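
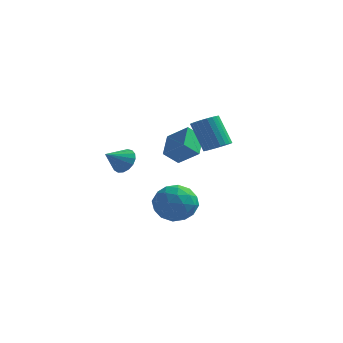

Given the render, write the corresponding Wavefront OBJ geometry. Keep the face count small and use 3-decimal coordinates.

v 0.624 0.893 0.817
v 0.343 2.191 1.557
v 1.231 1.431 0.103
v 0.95 2.729 0.843
v 1.81 0.671 1.657
v 1.529 1.969 2.397
v 2.417 1.209 0.943
v 2.136 2.507 1.683
v -1.24 0.375 0.274
v -0.919 0.663 0.947
v -1.84 -0.575 0.966
v -1.251 0.851 0.916
v -1.581 0.93 0.738
v -1.832 0.881 0.454
v -1.948 0.717 0.128
v -1.902 0.474 -0.165
v -1.704 0.208 -0.357
v -1.399 -0.019 -0.404
v -1.058 -0.156 -0.297
v -0.759 -0.172 -0.058
v -0.57 -0.062 0.256
v -0.534 0.148 0.574
v -0.66 0.409 0.824
v 4.187 -1.06 2.343
v 4.524 -1.64 2.654
v 3.711 -1.28 4.208
v 3.373 -0.7 3.897
v 4.715 -1.43 2.706
v 3.902 -1.07 4.259
v 4.826 -1.163 2.702
v 4.012 -0.803 4.255
v 4.839 -0.881 2.643
v 4.026 -0.521 4.197
v 4.753 -0.626 2.539
v 3.94 -0.266 4.093
v 4.581 -0.437 2.405
v 3.767 -0.077 3.959
v 4.348 -0.342 2.262
v 3.535 0.017 3.815
v 4.091 -0.358 2.131
v 3.278 0.002 3.684
v 3.849 -0.48 2.032
v 3.036 -0.12 3.586
v 3.658 -0.69 1.981
v 2.845 -0.33 3.534
v 3.548 -0.957 1.985
v 2.734 -0.597 3.538
v 3.534 -1.239 2.043
v 2.721 -0.879 3.597
v 3.62 -1.494 2.147
v 2.807 -1.134 3.701
v 3.793 -1.683 2.281
v 2.979 -1.323 3.835
v 4.025 -1.777 2.425
v 3.212 -1.418 3.978
v 4.282 -1.762 2.556
v 3.469 -1.402 4.109
v 0.574 2.458 -3.658
v 1.213 2.886 -2.671
v 0.707 0.574 -2.929
v 1.346 1.002 -1.942
v 0.134 1.281 -2.071
v 0.051 2.446 -2.521
v 1.869 1.014 -3.079
v 1.786 2.179 -3.529
v 2.013 1.993 -2.313
v 0.941 2.158 -1.69
v 0.979 1.302 -3.91
v -0.093 1.467 -3.287
v 0.882 2.837 -3.228
v 1.038 0.623 -2.372
v 0.326 0.787 -2.447
v 0.701 1.038 -1.867
v 0.199 2.579 -3.14
v 0.575 2.83 -2.56
v -0.06 1.887 -2.207
v 1.345 0.63 -3.04
v 1.721 0.881 -2.46
v 1.219 2.422 -3.733
v 1.594 2.673 -3.153
v 1.98 1.573 -3.393
v 1.728 2.564 -2.438
v 1.806 1.456 -2.009
v 2.113 1.464 -2.678
v 2.065 2.148 -2.942
v 1.098 2.661 -2.072
v 1.176 1.554 -1.643
v 0.463 1.718 -1.719
v 0.415 2.402 -1.984
v 1.568 2.136 -1.861
v 0.744 1.906 -3.957
v 0.822 0.799 -3.528
v 1.505 1.058 -3.616
v 1.457 1.742 -3.881
v 0.114 2.004 -3.591
v 0.192 0.896 -3.162
v -0.145 1.312 -2.658
v -0.193 1.996 -2.922
v 0.352 1.324 -3.739
f 2 4 1
f 5 2 1
f 1 4 3
f 3 5 1
f 2 8 4
f 6 2 5
f 6 8 2
f 4 8 3
f 7 5 3
f 3 8 7
f 7 6 5
f 8 6 7
f 10 9 12
f 10 12 11
f 12 9 13
f 12 13 11
f 13 9 14
f 13 14 11
f 14 9 15
f 14 15 11
f 15 9 16
f 15 16 11
f 16 9 17
f 16 17 11
f 17 9 18
f 17 18 11
f 18 9 19
f 18 19 11
f 19 9 20
f 19 20 11
f 20 9 21
f 20 21 11
f 21 9 22
f 21 22 11
f 22 9 23
f 22 23 11
f 23 9 10
f 23 10 11
f 25 24 28
f 25 28 26
f 26 28 29
f 26 29 27
f 28 24 30
f 28 30 29
f 29 30 31
f 29 31 27
f 30 24 32
f 30 32 31
f 31 32 33
f 31 33 27
f 32 24 34
f 32 34 33
f 33 34 35
f 33 35 27
f 34 24 36
f 34 36 35
f 35 36 37
f 35 37 27
f 36 24 38
f 36 38 37
f 37 38 39
f 37 39 27
f 38 24 40
f 38 40 39
f 39 40 41
f 39 41 27
f 40 24 42
f 40 42 41
f 41 42 43
f 41 43 27
f 42 24 44
f 42 44 43
f 43 44 45
f 43 45 27
f 44 24 46
f 44 46 45
f 45 46 47
f 45 47 27
f 46 24 48
f 46 48 47
f 47 48 49
f 47 49 27
f 48 24 50
f 48 50 49
f 49 50 51
f 49 51 27
f 50 24 52
f 50 52 51
f 51 52 53
f 51 53 27
f 52 24 54
f 52 54 53
f 53 54 55
f 53 55 27
f 54 24 56
f 54 56 55
f 55 56 57
f 55 57 27
f 56 24 25
f 56 25 57
f 57 25 26
f 57 26 27
f 58 95 74
f 95 69 98
f 74 98 63
f 95 98 74
f 58 74 70
f 74 63 75
f 70 75 59
f 74 75 70
f 58 70 79
f 70 59 80
f 79 80 65
f 70 80 79
f 58 79 91
f 79 65 94
f 91 94 68
f 79 94 91
f 58 91 95
f 91 68 99
f 95 99 69
f 91 99 95
f 59 75 86
f 75 63 89
f 86 89 67
f 75 89 86
f 63 98 76
f 98 69 97
f 76 97 62
f 98 97 76
f 69 99 96
f 99 68 92
f 96 92 60
f 99 92 96
f 68 94 93
f 94 65 81
f 93 81 64
f 94 81 93
f 65 80 85
f 80 59 82
f 85 82 66
f 80 82 85
f 61 87 73
f 87 67 88
f 73 88 62
f 87 88 73
f 61 73 71
f 73 62 72
f 71 72 60
f 73 72 71
f 61 71 78
f 71 60 77
f 78 77 64
f 71 77 78
f 61 78 83
f 78 64 84
f 83 84 66
f 78 84 83
f 61 83 87
f 83 66 90
f 87 90 67
f 83 90 87
f 62 88 76
f 88 67 89
f 76 89 63
f 88 89 76
f 60 72 96
f 72 62 97
f 96 97 69
f 72 97 96
f 64 77 93
f 77 60 92
f 93 92 68
f 77 92 93
f 66 84 85
f 84 64 81
f 85 81 65
f 84 81 85
f 67 90 86
f 90 66 82
f 86 82 59
f 90 82 86



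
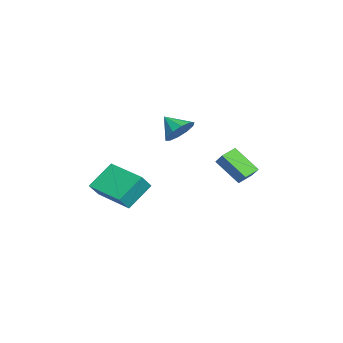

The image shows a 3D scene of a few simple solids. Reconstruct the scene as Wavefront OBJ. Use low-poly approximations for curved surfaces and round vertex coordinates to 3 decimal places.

v -2.827 0.876 2.2
v -2.188 0.22 2.036
v -3.453 0.064 3
v -2.013 0.53 2.487
v -2.148 0.972 2.829
v -2.543 1.377 2.931
v -3.047 1.59 2.754
v -3.466 1.531 2.365
v -3.641 1.222 1.913
v -3.505 0.78 1.571
v -3.11 0.375 1.47
v -2.607 0.161 1.647
v -2.368 4.463 -0.641
v -3.053 3.306 0.556
v -1.738 4.789 0.036
v -2.424 3.633 1.232
v -1.736 3.807 -0.912
v -2.422 2.651 0.284
v -1.107 4.134 -0.236
v -1.792 2.977 0.961
v 2.912 -3.32 0.809
v 2.085 -2.304 1.94
v 2.339 -2.906 0.019
v 1.513 -1.89 1.149
v 4.387 -1.81 0.531
v 3.561 -0.794 1.661
v 3.815 -1.396 -0.26
v 2.988 -0.38 0.871
f 2 1 4
f 2 4 3
f 4 1 5
f 4 5 3
f 5 1 6
f 5 6 3
f 6 1 7
f 6 7 3
f 7 1 8
f 7 8 3
f 8 1 9
f 8 9 3
f 9 1 10
f 9 10 3
f 10 1 11
f 10 11 3
f 11 1 12
f 11 12 3
f 12 1 2
f 12 2 3
f 14 16 13
f 17 14 13
f 13 16 15
f 15 17 13
f 14 20 16
f 18 14 17
f 18 20 14
f 16 20 15
f 19 17 15
f 15 20 19
f 19 18 17
f 20 18 19
f 22 24 21
f 25 22 21
f 21 24 23
f 23 25 21
f 22 28 24
f 26 22 25
f 26 28 22
f 24 28 23
f 27 25 23
f 23 28 27
f 27 26 25
f 28 26 27



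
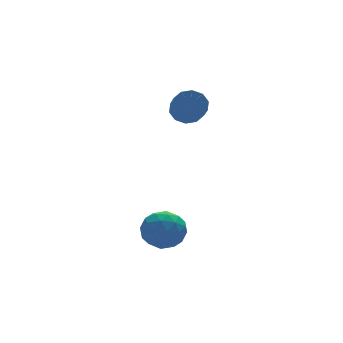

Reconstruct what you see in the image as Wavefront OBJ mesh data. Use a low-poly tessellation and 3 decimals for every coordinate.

v 1.821 1.911 2.58
v 2.609 2.072 3.105
v 2.227 0.95 4.024
v 1.439 0.789 3.5
v 2.17 2.404 3.327
v 1.787 1.282 4.246
v 1.597 2.547 3.264
v 1.215 1.425 4.183
v 1.111 2.447 2.94
v 0.728 1.325 3.859
v 0.895 2.143 2.478
v 0.513 1.021 3.397
v 1.033 1.75 2.056
v 0.651 0.628 2.975
v 1.473 1.418 1.834
v 1.09 0.296 2.753
v 2.045 1.275 1.897
v 1.663 0.153 2.816
v 2.532 1.375 2.221
v 2.149 0.253 3.14
v 2.747 1.679 2.683
v 2.365 0.557 3.602
v -2.266 -1.777 -3.426
v -1.477 -1.988 -2.478
v -2.443 -3.772 -3.722
v -1.654 -3.983 -2.774
v -2.796 -3.523 -2.548
v -2.686 -2.29 -2.365
v -1.234 -3.47 -3.835
v -1.124 -2.237 -3.652
v -0.839 -3.034 -2.731
v -1.805 -3.067 -1.935
v -2.115 -2.693 -4.265
v -3.081 -2.726 -3.469
v -1.856 -1.707 -2.926
v -2.064 -4.053 -3.274
v -2.735 -3.782 -3.141
v -2.271 -3.906 -2.584
v -2.567 -1.885 -2.86
v -2.103 -2.009 -2.302
v -2.878 -2.911 -2.343
v -1.817 -3.751 -3.898
v -1.353 -3.875 -3.34
v -1.649 -1.854 -3.616
v -1.185 -1.978 -3.059
v -1.042 -2.849 -3.857
v -1.017 -2.446 -2.517
v -1.122 -3.619 -2.691
v -0.874 -3.318 -3.315
v -0.81 -2.593 -3.207
v -1.585 -2.465 -2.05
v -1.689 -3.638 -2.224
v -2.36 -3.367 -2.091
v -2.295 -2.643 -1.983
v -1.21 -3.08 -2.198
v -2.231 -2.122 -3.976
v -2.335 -3.295 -4.15
v -1.625 -3.117 -4.217
v -1.56 -2.393 -4.109
v -2.798 -2.141 -3.509
v -2.903 -3.314 -3.683
v -3.11 -3.167 -2.993
v -3.046 -2.442 -2.885
v -2.71 -2.68 -4.002
f 2 1 5
f 2 5 3
f 3 5 6
f 3 6 4
f 5 1 7
f 5 7 6
f 6 7 8
f 6 8 4
f 7 1 9
f 7 9 8
f 8 9 10
f 8 10 4
f 9 1 11
f 9 11 10
f 10 11 12
f 10 12 4
f 11 1 13
f 11 13 12
f 12 13 14
f 12 14 4
f 13 1 15
f 13 15 14
f 14 15 16
f 14 16 4
f 15 1 17
f 15 17 16
f 16 17 18
f 16 18 4
f 17 1 19
f 17 19 18
f 18 19 20
f 18 20 4
f 19 1 21
f 19 21 20
f 20 21 22
f 20 22 4
f 21 1 2
f 21 2 22
f 22 2 3
f 22 3 4
f 23 60 39
f 60 34 63
f 39 63 28
f 60 63 39
f 23 39 35
f 39 28 40
f 35 40 24
f 39 40 35
f 23 35 44
f 35 24 45
f 44 45 30
f 35 45 44
f 23 44 56
f 44 30 59
f 56 59 33
f 44 59 56
f 23 56 60
f 56 33 64
f 60 64 34
f 56 64 60
f 24 40 51
f 40 28 54
f 51 54 32
f 40 54 51
f 28 63 41
f 63 34 62
f 41 62 27
f 63 62 41
f 34 64 61
f 64 33 57
f 61 57 25
f 64 57 61
f 33 59 58
f 59 30 46
f 58 46 29
f 59 46 58
f 30 45 50
f 45 24 47
f 50 47 31
f 45 47 50
f 26 52 38
f 52 32 53
f 38 53 27
f 52 53 38
f 26 38 36
f 38 27 37
f 36 37 25
f 38 37 36
f 26 36 43
f 36 25 42
f 43 42 29
f 36 42 43
f 26 43 48
f 43 29 49
f 48 49 31
f 43 49 48
f 26 48 52
f 48 31 55
f 52 55 32
f 48 55 52
f 27 53 41
f 53 32 54
f 41 54 28
f 53 54 41
f 25 37 61
f 37 27 62
f 61 62 34
f 37 62 61
f 29 42 58
f 42 25 57
f 58 57 33
f 42 57 58
f 31 49 50
f 49 29 46
f 50 46 30
f 49 46 50
f 32 55 51
f 55 31 47
f 51 47 24
f 55 47 51



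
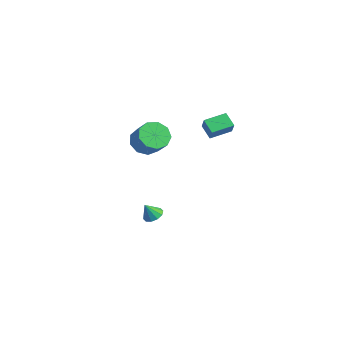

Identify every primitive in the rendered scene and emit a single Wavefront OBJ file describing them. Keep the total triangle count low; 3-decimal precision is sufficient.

v 2.61 -2.865 2.921
v 3.228 -3.193 2.308
v 4.188 -3.322 3.347
v 3.57 -2.995 3.959
v 3.274 -2.559 2.346
v 4.234 -2.689 3.384
v 3.008 -2.069 2.652
v 3.968 -2.198 3.69
v 2.557 -1.951 3.084
v 3.516 -2.081 4.123
v 2.13 -2.261 3.44
v 3.09 -2.391 4.478
v 1.928 -2.854 3.553
v 2.888 -2.983 4.591
v 2.045 -3.452 3.37
v 3.005 -3.581 4.408
v 2.427 -3.775 2.977
v 3.386 -3.905 4.015
v 2.894 -3.673 2.558
v 3.854 -3.802 3.596
v 3.647 0.731 2.154
v 2.814 0.858 2.654
v 3.961 2.03 2.349
v 3.128 2.156 2.85
v 4.092 0.504 2.95
v 3.259 0.63 3.451
v 4.406 1.802 3.146
v 3.573 1.929 3.646
v 1.644 -1.63 -4.251
v 2.247 -1.797 -4.175
v 1.416 -2.05 -3.349
v 2.201 -1.442 -4.022
v 1.941 -1.159 -3.956
v 1.569 -1.056 -4.002
v 1.225 -1.172 -4.144
v 1.042 -1.463 -4.326
v 1.088 -1.818 -4.479
v 1.348 -2.101 -4.545
v 1.72 -2.204 -4.499
v 2.064 -2.088 -4.357
f 2 1 5
f 2 5 3
f 3 5 6
f 3 6 4
f 5 1 7
f 5 7 6
f 6 7 8
f 6 8 4
f 7 1 9
f 7 9 8
f 8 9 10
f 8 10 4
f 9 1 11
f 9 11 10
f 10 11 12
f 10 12 4
f 11 1 13
f 11 13 12
f 12 13 14
f 12 14 4
f 13 1 15
f 13 15 14
f 14 15 16
f 14 16 4
f 15 1 17
f 15 17 16
f 16 17 18
f 16 18 4
f 17 1 19
f 17 19 18
f 18 19 20
f 18 20 4
f 19 1 2
f 19 2 20
f 20 2 3
f 20 3 4
f 22 24 21
f 25 22 21
f 21 24 23
f 23 25 21
f 22 28 24
f 26 22 25
f 26 28 22
f 24 28 23
f 27 25 23
f 23 28 27
f 27 26 25
f 28 26 27
f 30 29 32
f 30 32 31
f 32 29 33
f 32 33 31
f 33 29 34
f 33 34 31
f 34 29 35
f 34 35 31
f 35 29 36
f 35 36 31
f 36 29 37
f 36 37 31
f 37 29 38
f 37 38 31
f 38 29 39
f 38 39 31
f 39 29 40
f 39 40 31
f 40 29 30
f 40 30 31



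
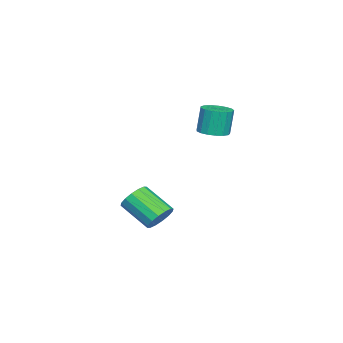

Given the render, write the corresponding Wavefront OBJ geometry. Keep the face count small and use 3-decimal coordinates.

v 2.548 -3.052 -1.493
v 2.92 -3.461 -1.906
v 2.523 -4.697 -1.04
v 2.152 -4.288 -0.627
v 3.147 -3.356 -1.652
v 2.751 -4.591 -0.786
v 3.214 -3.169 -1.355
v 2.818 -4.404 -0.489
v 3.102 -2.951 -1.095
v 2.706 -4.186 -0.229
v 2.842 -2.76 -0.941
v 2.446 -3.996 -0.075
v 2.503 -2.647 -0.936
v 2.107 -3.883 -0.07
v 2.177 -2.643 -1.08
v 1.78 -3.879 -0.214
v 1.949 -2.749 -1.334
v 1.553 -3.984 -0.468
v 1.882 -2.936 -1.631
v 1.486 -4.171 -0.765
v 1.994 -3.154 -1.891
v 1.598 -4.389 -1.025
v 2.254 -3.344 -2.045
v 1.858 -4.58 -1.179
v 2.593 -3.457 -2.05
v 2.197 -4.693 -1.184
v 1.826 -1.161 3.13
v 2.219 -0.644 3.149
v 2.027 -0.542 4.33
v 1.634 -1.059 4.31
v 1.939 -0.522 3.093
v 1.746 -0.42 4.273
v 1.632 -0.546 3.045
v 1.44 -0.445 4.225
v 1.37 -0.712 3.017
v 1.178 -0.61 4.197
v 1.213 -0.98 3.014
v 1.02 -0.878 4.194
v 1.196 -1.29 3.038
v 1.003 -1.188 4.218
v 1.323 -1.57 3.083
v 1.131 -1.468 4.263
v 1.566 -1.756 3.139
v 1.373 -1.655 4.319
v 1.868 -1.807 3.192
v 1.676 -1.705 4.373
v 2.161 -1.709 3.232
v 1.968 -1.607 4.412
v 2.377 -1.485 3.248
v 2.185 -1.384 4.428
v 2.467 -1.188 3.237
v 2.274 -1.086 4.417
v 2.41 -0.884 3.201
v 2.217 -0.782 4.381
f 2 1 5
f 2 5 3
f 3 5 6
f 3 6 4
f 5 1 7
f 5 7 6
f 6 7 8
f 6 8 4
f 7 1 9
f 7 9 8
f 8 9 10
f 8 10 4
f 9 1 11
f 9 11 10
f 10 11 12
f 10 12 4
f 11 1 13
f 11 13 12
f 12 13 14
f 12 14 4
f 13 1 15
f 13 15 14
f 14 15 16
f 14 16 4
f 15 1 17
f 15 17 16
f 16 17 18
f 16 18 4
f 17 1 19
f 17 19 18
f 18 19 20
f 18 20 4
f 19 1 21
f 19 21 20
f 20 21 22
f 20 22 4
f 21 1 23
f 21 23 22
f 22 23 24
f 22 24 4
f 23 1 25
f 23 25 24
f 24 25 26
f 24 26 4
f 25 1 2
f 25 2 26
f 26 2 3
f 26 3 4
f 28 27 31
f 28 31 29
f 29 31 32
f 29 32 30
f 31 27 33
f 31 33 32
f 32 33 34
f 32 34 30
f 33 27 35
f 33 35 34
f 34 35 36
f 34 36 30
f 35 27 37
f 35 37 36
f 36 37 38
f 36 38 30
f 37 27 39
f 37 39 38
f 38 39 40
f 38 40 30
f 39 27 41
f 39 41 40
f 40 41 42
f 40 42 30
f 41 27 43
f 41 43 42
f 42 43 44
f 42 44 30
f 43 27 45
f 43 45 44
f 44 45 46
f 44 46 30
f 45 27 47
f 45 47 46
f 46 47 48
f 46 48 30
f 47 27 49
f 47 49 48
f 48 49 50
f 48 50 30
f 49 27 51
f 49 51 50
f 50 51 52
f 50 52 30
f 51 27 53
f 51 53 52
f 52 53 54
f 52 54 30
f 53 27 28
f 53 28 54
f 54 28 29
f 54 29 30



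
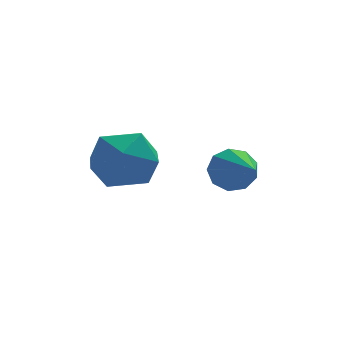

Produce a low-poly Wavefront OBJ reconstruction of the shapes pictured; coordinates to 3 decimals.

v -2.065 1.239 2.331
v -1.37 0.875 2.931
v -3.11 0.165 2.889
v -2.415 -0.199 3.489
v -2.786 0.702 3.653
v -2.14 1.366 3.308
v -2.34 -0.326 2.512
v -1.694 0.338 2.167
v -1.54 -0.093 3.043
v -1.816 0.543 3.748
v -2.664 0.497 2.072
v -2.94 1.133 2.777
v 0.179 -0.347 2.724
v 0.559 -0.102 3.177
v 0.321 -1.813 3.396
v 0.14 -0.083 3.306
v -0.26 -0.188 3.162
v -0.454 -0.367 2.813
v -0.352 -0.536 2.422
v -0.002 -0.617 2.172
v 0.433 -0.571 2.181
v 0.75 -0.42 2.443
v 0.799 -0.235 2.837
f 1 12 6
f 1 6 2
f 1 2 8
f 1 8 11
f 1 11 12
f 2 6 10
f 6 12 5
f 12 11 3
f 11 8 7
f 8 2 9
f 4 10 5
f 4 5 3
f 4 3 7
f 4 7 9
f 4 9 10
f 5 10 6
f 3 5 12
f 7 3 11
f 9 7 8
f 10 9 2
f 14 13 16
f 14 16 15
f 16 13 17
f 16 17 15
f 17 13 18
f 17 18 15
f 18 13 19
f 18 19 15
f 19 13 20
f 19 20 15
f 20 13 21
f 20 21 15
f 21 13 22
f 21 22 15
f 22 13 23
f 22 23 15
f 23 13 14
f 23 14 15



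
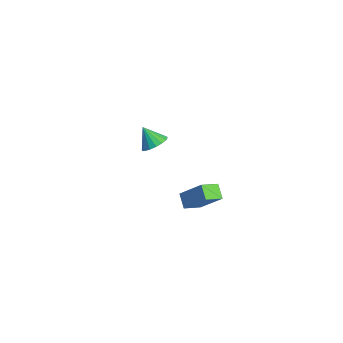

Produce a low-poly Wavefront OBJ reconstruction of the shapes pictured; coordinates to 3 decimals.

v 2.477 -2.834 2.921
v 3.294 -2.118 4.069
v 2.344 -1.901 2.435
v 3.16 -1.186 3.583
v 3.18 -2.954 2.497
v 3.996 -2.239 3.645
v 3.046 -2.022 2.011
v 3.863 -1.306 3.159
v -3.336 -1.36 0.855
v -2.778 -1.22 1.336
v -4.024 -1.68 1.745
v -2.952 -0.908 1.314
v -3.215 -0.698 1.186
v -3.505 -0.641 0.983
v -3.756 -0.748 0.75
v -3.911 -0.995 0.541
v -3.934 -1.326 0.404
v -3.821 -1.665 0.37
v -3.596 -1.934 0.448
v -3.311 -2.071 0.618
v -3.032 -2.046 0.843
v -2.823 -1.863 1.07
v -2.731 -1.565 1.248
f 2 4 1
f 5 2 1
f 1 4 3
f 3 5 1
f 2 8 4
f 6 2 5
f 6 8 2
f 4 8 3
f 7 5 3
f 3 8 7
f 7 6 5
f 8 6 7
f 10 9 12
f 10 12 11
f 12 9 13
f 12 13 11
f 13 9 14
f 13 14 11
f 14 9 15
f 14 15 11
f 15 9 16
f 15 16 11
f 16 9 17
f 16 17 11
f 17 9 18
f 17 18 11
f 18 9 19
f 18 19 11
f 19 9 20
f 19 20 11
f 20 9 21
f 20 21 11
f 21 9 22
f 21 22 11
f 22 9 23
f 22 23 11
f 23 9 10
f 23 10 11



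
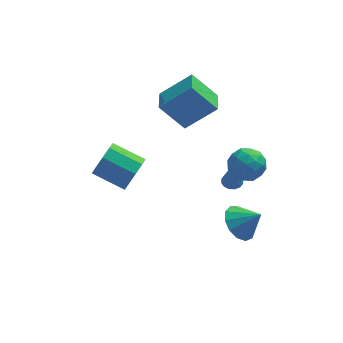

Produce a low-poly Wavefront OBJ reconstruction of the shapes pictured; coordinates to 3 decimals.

v 3.229 -2.264 -0.892
v 3.956 -1.708 -1.405
v 4.191 -2.616 0.092
v 3.701 -1.336 -1.022
v 3.296 -1.258 -0.598
v 2.87 -1.501 -0.267
v 2.557 -1.985 -0.134
v 2.458 -2.558 -0.242
v 2.603 -3.038 -0.556
v 2.947 -3.272 -0.976
v 3.381 -3.187 -1.37
v 3.766 -2.808 -1.612
v 3.98 -2.257 -1.625
v 3.608 2.569 -2.577
v 3.934 2.109 -2.66
v 3.552 2.211 -0.803
v 4.124 2.329 -2.609
v 4.175 2.613 -2.55
v 4.075 2.886 -2.498
v 3.85 3.074 -2.467
v 3.559 3.126 -2.465
v 3.282 3.03 -2.494
v 3.092 2.81 -2.544
v 3.04 2.525 -2.603
v 3.14 2.253 -2.655
v 3.366 2.065 -2.686
v 3.656 2.012 -2.688
v -1.536 0.554 0.762
v -0.969 1.014 1.46
v -2.477 1.846 2.136
v -3.044 1.386 1.438
v -1.008 1.405 0.892
v -2.516 2.237 1.568
v -1.294 1.398 0.263
v -2.802 2.23 0.939
v -1.693 0.996 -0.132
v -3.201 1.828 0.543
v -2.019 0.387 -0.109
v -3.527 1.219 0.567
v -2.118 -0.144 0.322
v -3.626 0.688 0.997
v -1.946 -0.348 0.959
v -3.454 0.484 1.634
v -1.581 -0.13 1.504
v -3.089 0.702 2.179
v -1.196 0.408 1.702
v -2.704 1.24 2.377
v 1.115 2.187 2.568
v -0.121 2.599 4.019
v 1.308 3.546 2.346
v 0.072 3.958 3.797
v 2.728 2.182 3.943
v 1.492 2.594 5.394
v 2.921 3.541 3.721
v 1.685 3.953 5.172
v 2.739 -1.148 3.135
v 3.283 -0.978 2.315
v 3.957 -2.002 3.765
v 4.501 -1.832 2.945
v 4.294 -1.082 3.571
v 3.541 -0.554 3.181
v 3.699 -2.426 2.899
v 2.946 -1.898 2.509
v 3.876 -1.768 2.168
v 4.244 -0.937 2.584
v 2.996 -2.043 3.496
v 3.364 -1.212 3.912
v 2.904 -0.988 2.67
v 4.336 -1.992 3.41
v 4.214 -1.551 3.778
v 4.534 -1.451 3.296
v 3.056 -0.739 3.179
v 3.375 -0.639 2.697
v 3.97 -0.7 3.435
v 3.865 -2.341 3.383
v 4.184 -2.241 2.901
v 2.706 -1.529 2.784
v 3.026 -1.429 2.302
v 3.27 -2.28 2.645
v 3.572 -1.352 2.101
v 4.288 -1.855 2.472
v 3.817 -2.203 2.444
v 3.374 -1.893 2.216
v 3.788 -0.864 2.346
v 4.504 -1.366 2.716
v 4.383 -0.925 3.084
v 3.94 -0.615 2.855
v 4.137 -1.328 2.26
v 2.736 -1.614 3.364
v 3.452 -2.116 3.734
v 3.3 -2.365 3.225
v 2.857 -2.055 2.996
v 2.952 -1.125 3.608
v 3.668 -1.628 3.979
v 3.866 -1.087 3.864
v 3.423 -0.777 3.636
v 3.103 -1.652 3.82
f 2 1 4
f 2 4 3
f 4 1 5
f 4 5 3
f 5 1 6
f 5 6 3
f 6 1 7
f 6 7 3
f 7 1 8
f 7 8 3
f 8 1 9
f 8 9 3
f 9 1 10
f 9 10 3
f 10 1 11
f 10 11 3
f 11 1 12
f 11 12 3
f 12 1 13
f 12 13 3
f 13 1 2
f 13 2 3
f 15 14 17
f 15 17 16
f 17 14 18
f 17 18 16
f 18 14 19
f 18 19 16
f 19 14 20
f 19 20 16
f 20 14 21
f 20 21 16
f 21 14 22
f 21 22 16
f 22 14 23
f 22 23 16
f 23 14 24
f 23 24 16
f 24 14 25
f 24 25 16
f 25 14 26
f 25 26 16
f 26 14 27
f 26 27 16
f 27 14 15
f 27 15 16
f 29 28 32
f 29 32 30
f 30 32 33
f 30 33 31
f 32 28 34
f 32 34 33
f 33 34 35
f 33 35 31
f 34 28 36
f 34 36 35
f 35 36 37
f 35 37 31
f 36 28 38
f 36 38 37
f 37 38 39
f 37 39 31
f 38 28 40
f 38 40 39
f 39 40 41
f 39 41 31
f 40 28 42
f 40 42 41
f 41 42 43
f 41 43 31
f 42 28 44
f 42 44 43
f 43 44 45
f 43 45 31
f 44 28 46
f 44 46 45
f 45 46 47
f 45 47 31
f 46 28 29
f 46 29 47
f 47 29 30
f 47 30 31
f 49 51 48
f 52 49 48
f 48 51 50
f 50 52 48
f 49 55 51
f 53 49 52
f 53 55 49
f 51 55 50
f 54 52 50
f 50 55 54
f 54 53 52
f 55 53 54
f 56 93 72
f 93 67 96
f 72 96 61
f 93 96 72
f 56 72 68
f 72 61 73
f 68 73 57
f 72 73 68
f 56 68 77
f 68 57 78
f 77 78 63
f 68 78 77
f 56 77 89
f 77 63 92
f 89 92 66
f 77 92 89
f 56 89 93
f 89 66 97
f 93 97 67
f 89 97 93
f 57 73 84
f 73 61 87
f 84 87 65
f 73 87 84
f 61 96 74
f 96 67 95
f 74 95 60
f 96 95 74
f 67 97 94
f 97 66 90
f 94 90 58
f 97 90 94
f 66 92 91
f 92 63 79
f 91 79 62
f 92 79 91
f 63 78 83
f 78 57 80
f 83 80 64
f 78 80 83
f 59 85 71
f 85 65 86
f 71 86 60
f 85 86 71
f 59 71 69
f 71 60 70
f 69 70 58
f 71 70 69
f 59 69 76
f 69 58 75
f 76 75 62
f 69 75 76
f 59 76 81
f 76 62 82
f 81 82 64
f 76 82 81
f 59 81 85
f 81 64 88
f 85 88 65
f 81 88 85
f 60 86 74
f 86 65 87
f 74 87 61
f 86 87 74
f 58 70 94
f 70 60 95
f 94 95 67
f 70 95 94
f 62 75 91
f 75 58 90
f 91 90 66
f 75 90 91
f 64 82 83
f 82 62 79
f 83 79 63
f 82 79 83
f 65 88 84
f 88 64 80
f 84 80 57
f 88 80 84



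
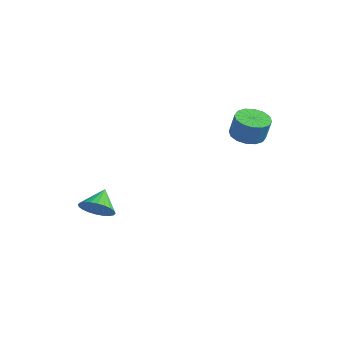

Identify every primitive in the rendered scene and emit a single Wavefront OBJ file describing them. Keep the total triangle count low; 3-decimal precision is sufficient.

v 0.668 2.852 -0.281
v 1.322 2.71 -0.486
v 1.626 2.725 0.477
v 0.972 2.868 0.681
v 1.3 3.071 -0.485
v 1.605 3.086 0.478
v 1.11 3.374 -0.43
v 1.415 3.39 0.533
v 0.801 3.538 -0.334
v 1.106 3.553 0.629
v 0.456 3.517 -0.225
v 0.761 3.532 0.738
v 0.168 3.319 -0.13
v 0.473 3.334 0.832
v 0.014 2.995 -0.077
v 0.318 3.01 0.886
v 0.035 2.634 -0.078
v 0.34 2.649 0.885
v 0.225 2.33 -0.133
v 0.53 2.346 0.83
v 0.534 2.167 -0.229
v 0.839 2.182 0.734
v 0.879 2.188 -0.338
v 1.184 2.203 0.625
v 1.167 2.386 -0.432
v 1.472 2.401 0.53
v -2.03 -2.095 -3.801
v -1.519 -1.605 -3.978
v -2.47 -1.405 -3.159
v -1.719 -1.55 -4.173
v -1.966 -1.579 -4.312
v -2.222 -1.686 -4.374
v -2.45 -1.855 -4.347
v -2.613 -2.061 -4.238
v -2.688 -2.272 -4.062
v -2.663 -2.456 -3.846
v -2.541 -2.586 -3.624
v -2.341 -2.64 -3.428
v -2.094 -2.612 -3.289
v -1.837 -2.505 -3.228
v -1.61 -2.335 -3.254
v -1.446 -2.129 -3.363
v -1.372 -1.918 -3.539
v -1.397 -1.734 -3.755
f 2 1 5
f 2 5 3
f 3 5 6
f 3 6 4
f 5 1 7
f 5 7 6
f 6 7 8
f 6 8 4
f 7 1 9
f 7 9 8
f 8 9 10
f 8 10 4
f 9 1 11
f 9 11 10
f 10 11 12
f 10 12 4
f 11 1 13
f 11 13 12
f 12 13 14
f 12 14 4
f 13 1 15
f 13 15 14
f 14 15 16
f 14 16 4
f 15 1 17
f 15 17 16
f 16 17 18
f 16 18 4
f 17 1 19
f 17 19 18
f 18 19 20
f 18 20 4
f 19 1 21
f 19 21 20
f 20 21 22
f 20 22 4
f 21 1 23
f 21 23 22
f 22 23 24
f 22 24 4
f 23 1 25
f 23 25 24
f 24 25 26
f 24 26 4
f 25 1 2
f 25 2 26
f 26 2 3
f 26 3 4
f 28 27 30
f 28 30 29
f 30 27 31
f 30 31 29
f 31 27 32
f 31 32 29
f 32 27 33
f 32 33 29
f 33 27 34
f 33 34 29
f 34 27 35
f 34 35 29
f 35 27 36
f 35 36 29
f 36 27 37
f 36 37 29
f 37 27 38
f 37 38 29
f 38 27 39
f 38 39 29
f 39 27 40
f 39 40 29
f 40 27 41
f 40 41 29
f 41 27 42
f 41 42 29
f 42 27 43
f 42 43 29
f 43 27 44
f 43 44 29
f 44 27 28
f 44 28 29



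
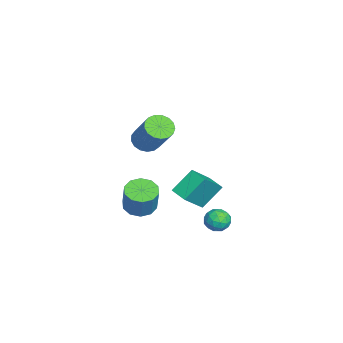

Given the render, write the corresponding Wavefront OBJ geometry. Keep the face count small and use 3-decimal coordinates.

v -2.291 -0.225 -3.15
v -2.846 0.688 -2.07
v -1.619 0.405 -3.338
v -2.174 1.318 -2.257
v -1.206 -1.018 -1.923
v -1.761 -0.105 -0.842
v -0.534 -0.388 -2.11
v -1.089 0.525 -1.03
v -0.663 1.756 -3.297
v 0.011 1.594 -3.331
v -0.931 0.686 -3.509
v -0.257 0.524 -3.543
v -0.54 0.7 -2.935
v -0.375 1.361 -2.804
v -0.545 0.919 -4.036
v -0.38 1.58 -3.905
v 0.084 1.077 -3.788
v 0.087 0.942 -3.108
v -1.007 1.338 -3.732
v -1.004 1.203 -3.052
v -0.303 1.769 -3.296
v -0.617 0.511 -3.544
v -0.784 0.614 -3.187
v -0.388 0.519 -3.207
v -0.53 1.632 -2.985
v -0.134 1.537 -3.006
v -0.458 1.011 -2.773
v -0.786 0.743 -3.834
v -0.39 0.648 -3.855
v -0.532 1.761 -3.633
v -0.136 1.666 -3.653
v -0.462 1.269 -4.067
v 0.136 1.37 -3.584
v -0.021 0.741 -3.709
v -0.19 0.973 -3.999
v -0.093 1.362 -3.922
v 0.138 1.29 -3.184
v -0.019 0.662 -3.309
v -0.186 0.765 -2.951
v -0.089 1.153 -2.874
v 0.181 0.987 -3.453
v -0.901 1.618 -3.531
v -1.058 0.99 -3.656
v -0.831 1.127 -3.966
v -0.734 1.515 -3.889
v -0.899 1.539 -3.131
v -1.056 0.91 -3.256
v -0.827 0.918 -2.918
v -0.73 1.307 -2.841
v -1.101 1.293 -3.387
v -0.938 -2.181 1.636
v -0.375 -2.092 1.181
v 0.781 -1.389 2.748
v 0.218 -1.479 3.204
v -0.542 -1.786 1.167
v 0.613 -1.083 2.735
v -0.801 -1.57 1.262
v 0.355 -0.867 2.829
v -1.091 -1.495 1.441
v 0.065 -0.792 3.009
v -1.346 -1.577 1.666
v -0.19 -0.874 3.233
v -1.507 -1.797 1.884
v -0.351 -1.094 3.451
v -1.538 -2.106 2.045
v -0.382 -1.403 3.612
v -1.431 -2.431 2.113
v -0.276 -1.729 3.68
v -1.212 -2.7 2.071
v -0.056 -1.997 3.638
v -0.929 -2.85 1.93
v 0.226 -2.147 3.497
v -0.649 -2.846 1.722
v 0.507 -2.144 3.289
v -0.435 -2.691 1.494
v 0.721 -1.988 3.061
v -0.336 -2.418 1.299
v 0.82 -1.716 2.866
v -1.798 -2.568 -3.349
v -1.109 -2.98 -3.597
v -0.533 -2.844 -2.218
v -1.222 -2.432 -1.971
v -1.031 -2.473 -3.679
v -0.455 -2.338 -2.3
v -1.246 -2.002 -3.635
v -0.67 -1.867 -2.257
v -1.672 -1.748 -3.482
v -1.096 -1.613 -2.104
v -2.146 -1.806 -3.279
v -1.57 -1.671 -1.9
v -2.487 -2.156 -3.102
v -1.911 -2.02 -1.723
v -2.565 -2.662 -3.02
v -1.989 -2.527 -1.641
v -2.35 -3.133 -3.063
v -1.774 -2.998 -1.685
v -1.924 -3.387 -3.216
v -1.348 -3.252 -1.838
v -1.45 -3.329 -3.42
v -0.874 -3.194 -2.041
f 2 4 1
f 5 2 1
f 1 4 3
f 3 5 1
f 2 8 4
f 6 2 5
f 6 8 2
f 4 8 3
f 7 5 3
f 3 8 7
f 7 6 5
f 8 6 7
f 9 46 25
f 46 20 49
f 25 49 14
f 46 49 25
f 9 25 21
f 25 14 26
f 21 26 10
f 25 26 21
f 9 21 30
f 21 10 31
f 30 31 16
f 21 31 30
f 9 30 42
f 30 16 45
f 42 45 19
f 30 45 42
f 9 42 46
f 42 19 50
f 46 50 20
f 42 50 46
f 10 26 37
f 26 14 40
f 37 40 18
f 26 40 37
f 14 49 27
f 49 20 48
f 27 48 13
f 49 48 27
f 20 50 47
f 50 19 43
f 47 43 11
f 50 43 47
f 19 45 44
f 45 16 32
f 44 32 15
f 45 32 44
f 16 31 36
f 31 10 33
f 36 33 17
f 31 33 36
f 12 38 24
f 38 18 39
f 24 39 13
f 38 39 24
f 12 24 22
f 24 13 23
f 22 23 11
f 24 23 22
f 12 22 29
f 22 11 28
f 29 28 15
f 22 28 29
f 12 29 34
f 29 15 35
f 34 35 17
f 29 35 34
f 12 34 38
f 34 17 41
f 38 41 18
f 34 41 38
f 13 39 27
f 39 18 40
f 27 40 14
f 39 40 27
f 11 23 47
f 23 13 48
f 47 48 20
f 23 48 47
f 15 28 44
f 28 11 43
f 44 43 19
f 28 43 44
f 17 35 36
f 35 15 32
f 36 32 16
f 35 32 36
f 18 41 37
f 41 17 33
f 37 33 10
f 41 33 37
f 52 51 55
f 52 55 53
f 53 55 56
f 53 56 54
f 55 51 57
f 55 57 56
f 56 57 58
f 56 58 54
f 57 51 59
f 57 59 58
f 58 59 60
f 58 60 54
f 59 51 61
f 59 61 60
f 60 61 62
f 60 62 54
f 61 51 63
f 61 63 62
f 62 63 64
f 62 64 54
f 63 51 65
f 63 65 64
f 64 65 66
f 64 66 54
f 65 51 67
f 65 67 66
f 66 67 68
f 66 68 54
f 67 51 69
f 67 69 68
f 68 69 70
f 68 70 54
f 69 51 71
f 69 71 70
f 70 71 72
f 70 72 54
f 71 51 73
f 71 73 72
f 72 73 74
f 72 74 54
f 73 51 75
f 73 75 74
f 74 75 76
f 74 76 54
f 75 51 77
f 75 77 76
f 76 77 78
f 76 78 54
f 77 51 52
f 77 52 78
f 78 52 53
f 78 53 54
f 80 79 83
f 80 83 81
f 81 83 84
f 81 84 82
f 83 79 85
f 83 85 84
f 84 85 86
f 84 86 82
f 85 79 87
f 85 87 86
f 86 87 88
f 86 88 82
f 87 79 89
f 87 89 88
f 88 89 90
f 88 90 82
f 89 79 91
f 89 91 90
f 90 91 92
f 90 92 82
f 91 79 93
f 91 93 92
f 92 93 94
f 92 94 82
f 93 79 95
f 93 95 94
f 94 95 96
f 94 96 82
f 95 79 97
f 95 97 96
f 96 97 98
f 96 98 82
f 97 79 99
f 97 99 98
f 98 99 100
f 98 100 82
f 99 79 80
f 99 80 100
f 100 80 81
f 100 81 82



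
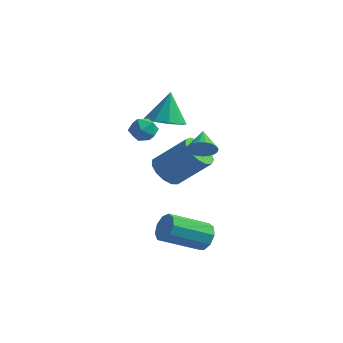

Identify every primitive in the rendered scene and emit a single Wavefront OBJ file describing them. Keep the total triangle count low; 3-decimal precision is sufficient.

v -2.829 1.764 0.18
v -1.818 1.655 0.258
v -2.891 2.376 1.84
v -1.972 2.292 0.017
v -2.527 2.682 -0.147
v -3.224 2.642 -0.158
v -3.736 2.191 -0.011
v -3.824 1.541 0.226
v -3.446 0.995 0.441
v -2.78 0.809 0.534
v -2.137 1.07 0.462
v -0.128 0.727 -0.529
v 0.196 0.485 0.079
v -0.672 1.653 0.129
v 0.401 0.682 -0.028
v 0.515 0.886 -0.222
v 0.517 1.063 -0.468
v 0.409 1.182 -0.725
v 0.207 1.222 -0.949
v -0.053 1.177 -1.099
v -0.325 1.054 -1.152
v -0.564 0.874 -1.096
v -0.727 0.669 -0.943
v -0.786 0.474 -0.718
v -0.732 0.323 -0.46
v -0.573 0.241 -0.215
v -0.337 0.244 -0.024
v -0.065 0.33 0.08
v 1.787 -2.055 -4.337
v 2.15 -1.917 -3.672
v 0.995 -3.388 -2.738
v 0.633 -3.525 -3.403
v 1.724 -1.609 -3.712
v 0.57 -3.08 -2.778
v 1.329 -1.509 -4.045
v 0.174 -2.98 -3.111
v 1.147 -1.665 -4.514
v -0.007 -3.136 -3.581
v 1.265 -2.003 -4.901
v 0.111 -3.474 -3.967
v 1.628 -2.365 -5.023
v 0.473 -3.836 -4.09
v 2.065 -2.582 -4.825
v 0.91 -4.053 -3.891
v 2.372 -2.552 -4.398
v 1.217 -4.023 -3.464
v 2.405 -2.289 -3.942
v 1.251 -3.76 -3.009
v -2.615 1.534 -2.916
v -2.132 2.002 -3.572
v -0.641 2.554 -2.081
v -1.125 2.086 -1.424
v -2.472 2.349 -3.361
v -0.981 2.901 -1.87
v -2.857 2.438 -3.009
v -1.366 2.99 -1.517
v -3.166 2.239 -2.627
v -1.675 2.791 -1.135
v -3.3 1.817 -2.337
v -1.809 2.369 -0.845
v -3.216 1.305 -2.23
v -1.726 1.857 -0.739
v -2.942 0.865 -2.342
v -1.452 1.417 -0.85
v -2.564 0.638 -2.635
v -1.074 1.19 -1.144
v -2.203 0.696 -3.018
v -0.712 1.248 -1.526
v -1.972 1.019 -3.368
v -0.481 1.571 -1.877
v -1.946 1.506 -3.575
v -0.455 2.058 -2.083
v -1.661 -2.533 1.978
v -1.272 -2.092 1.535
v -0.728 -3.268 2.065
v -0.339 -2.827 1.622
v -0.517 -2.604 2.301
v -1.093 -2.149 2.247
v -0.907 -3.211 1.353
v -1.483 -2.756 1.299
v -0.806 -2.511 1.149
v -0.565 -2.136 1.735
v -1.435 -3.224 1.865
v -1.194 -2.849 2.451
f 2 1 4
f 2 4 3
f 4 1 5
f 4 5 3
f 5 1 6
f 5 6 3
f 6 1 7
f 6 7 3
f 7 1 8
f 7 8 3
f 8 1 9
f 8 9 3
f 9 1 10
f 9 10 3
f 10 1 11
f 10 11 3
f 11 1 2
f 11 2 3
f 13 12 15
f 13 15 14
f 15 12 16
f 15 16 14
f 16 12 17
f 16 17 14
f 17 12 18
f 17 18 14
f 18 12 19
f 18 19 14
f 19 12 20
f 19 20 14
f 20 12 21
f 20 21 14
f 21 12 22
f 21 22 14
f 22 12 23
f 22 23 14
f 23 12 24
f 23 24 14
f 24 12 25
f 24 25 14
f 25 12 26
f 25 26 14
f 26 12 27
f 26 27 14
f 27 12 28
f 27 28 14
f 28 12 13
f 28 13 14
f 30 29 33
f 30 33 31
f 31 33 34
f 31 34 32
f 33 29 35
f 33 35 34
f 34 35 36
f 34 36 32
f 35 29 37
f 35 37 36
f 36 37 38
f 36 38 32
f 37 29 39
f 37 39 38
f 38 39 40
f 38 40 32
f 39 29 41
f 39 41 40
f 40 41 42
f 40 42 32
f 41 29 43
f 41 43 42
f 42 43 44
f 42 44 32
f 43 29 45
f 43 45 44
f 44 45 46
f 44 46 32
f 45 29 47
f 45 47 46
f 46 47 48
f 46 48 32
f 47 29 30
f 47 30 48
f 48 30 31
f 48 31 32
f 50 49 53
f 50 53 51
f 51 53 54
f 51 54 52
f 53 49 55
f 53 55 54
f 54 55 56
f 54 56 52
f 55 49 57
f 55 57 56
f 56 57 58
f 56 58 52
f 57 49 59
f 57 59 58
f 58 59 60
f 58 60 52
f 59 49 61
f 59 61 60
f 60 61 62
f 60 62 52
f 61 49 63
f 61 63 62
f 62 63 64
f 62 64 52
f 63 49 65
f 63 65 64
f 64 65 66
f 64 66 52
f 65 49 67
f 65 67 66
f 66 67 68
f 66 68 52
f 67 49 69
f 67 69 68
f 68 69 70
f 68 70 52
f 69 49 71
f 69 71 70
f 70 71 72
f 70 72 52
f 71 49 50
f 71 50 72
f 72 50 51
f 72 51 52
f 73 84 78
f 73 78 74
f 73 74 80
f 73 80 83
f 73 83 84
f 74 78 82
f 78 84 77
f 84 83 75
f 83 80 79
f 80 74 81
f 76 82 77
f 76 77 75
f 76 75 79
f 76 79 81
f 76 81 82
f 77 82 78
f 75 77 84
f 79 75 83
f 81 79 80
f 82 81 74



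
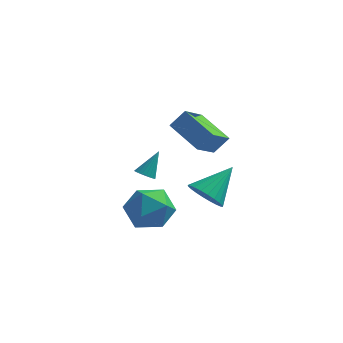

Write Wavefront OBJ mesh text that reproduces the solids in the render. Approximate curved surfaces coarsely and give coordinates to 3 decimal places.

v 3.565 -0.799 3.183
v 2.173 0.203 3.85
v 4.019 0.387 2.349
v 2.628 1.389 3.016
v 4.152 -0.489 3.944
v 2.761 0.513 4.611
v 4.607 0.697 3.11
v 3.215 1.699 3.777
v 0.568 2.293 -0.672
v 0.889 1.914 -0.557
v 1.032 3.027 0.452
v 1.002 2.026 -0.676
v 1.05 2.178 -0.795
v 1.024 2.348 -0.895
v 0.928 2.51 -0.962
v 0.778 2.638 -0.984
v 0.596 2.715 -0.958
v 0.41 2.727 -0.889
v 0.248 2.673 -0.787
v 0.134 2.561 -0.668
v 0.087 2.409 -0.549
v 0.113 2.239 -0.449
v 0.208 2.077 -0.383
v 0.359 1.948 -0.361
v 0.541 1.872 -0.386
v 0.727 1.86 -0.455
v 3.249 2.362 -1.691
v 3.892 2.538 -2.382
v 4.191 3.638 -0.489
v 3.633 2.799 -2.455
v 3.316 2.993 -2.412
v 2.988 3.091 -2.259
v 2.7 3.078 -2.02
v 2.496 2.956 -1.731
v 2.406 2.744 -1.435
v 2.445 2.473 -1.179
v 2.606 2.186 -1
v 2.865 1.926 -0.927
v 3.182 1.732 -0.97
v 3.51 1.634 -1.123
v 3.798 1.647 -1.362
v 4.002 1.768 -1.651
v 4.092 1.981 -1.947
v 4.053 2.251 -2.203
v 0.936 -0.555 0.159
v 2.111 -0.582 0.397
v 1.189 -1.878 -1.237
v 2.364 -1.905 -0.999
v 1.581 -2.348 -0.207
v 1.425 -1.531 0.656
v 1.875 -0.929 -1.496
v 1.719 -0.112 -0.633
v 2.691 -0.814 -0.626
v 2.509 -1.69 0.171
v 0.791 -0.77 -1.011
v 0.609 -1.646 -0.214
f 2 4 1
f 5 2 1
f 1 4 3
f 3 5 1
f 2 8 4
f 6 2 5
f 6 8 2
f 4 8 3
f 7 5 3
f 3 8 7
f 7 6 5
f 8 6 7
f 10 9 12
f 10 12 11
f 12 9 13
f 12 13 11
f 13 9 14
f 13 14 11
f 14 9 15
f 14 15 11
f 15 9 16
f 15 16 11
f 16 9 17
f 16 17 11
f 17 9 18
f 17 18 11
f 18 9 19
f 18 19 11
f 19 9 20
f 19 20 11
f 20 9 21
f 20 21 11
f 21 9 22
f 21 22 11
f 22 9 23
f 22 23 11
f 23 9 24
f 23 24 11
f 24 9 25
f 24 25 11
f 25 9 26
f 25 26 11
f 26 9 10
f 26 10 11
f 28 27 30
f 28 30 29
f 30 27 31
f 30 31 29
f 31 27 32
f 31 32 29
f 32 27 33
f 32 33 29
f 33 27 34
f 33 34 29
f 34 27 35
f 34 35 29
f 35 27 36
f 35 36 29
f 36 27 37
f 36 37 29
f 37 27 38
f 37 38 29
f 38 27 39
f 38 39 29
f 39 27 40
f 39 40 29
f 40 27 41
f 40 41 29
f 41 27 42
f 41 42 29
f 42 27 43
f 42 43 29
f 43 27 44
f 43 44 29
f 44 27 28
f 44 28 29
f 45 56 50
f 45 50 46
f 45 46 52
f 45 52 55
f 45 55 56
f 46 50 54
f 50 56 49
f 56 55 47
f 55 52 51
f 52 46 53
f 48 54 49
f 48 49 47
f 48 47 51
f 48 51 53
f 48 53 54
f 49 54 50
f 47 49 56
f 51 47 55
f 53 51 52
f 54 53 46



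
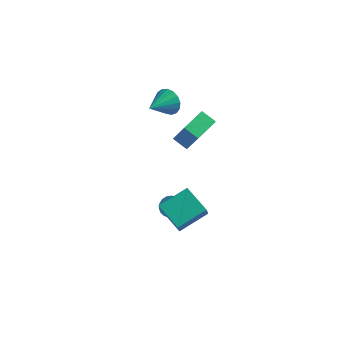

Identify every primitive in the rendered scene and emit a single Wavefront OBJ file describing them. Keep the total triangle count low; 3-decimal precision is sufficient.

v -0.318 -4.63 -2.564
v -0.25 -5.015 -1.854
v -1.691 -3.856 -2.013
v -1.624 -4.241 -1.303
v 0.684 -3.299 -1.937
v 0.751 -3.684 -1.227
v -0.69 -2.525 -1.386
v -0.622 -2.91 -0.676
v -1.192 -1.658 -3.938
v -0.607 -1.542 -3.681
v -0.942 -2.845 -2.326
v -1.528 -2.962 -2.582
v -0.776 -1.354 -3.542
v -1.112 -2.657 -2.186
v -1.029 -1.226 -3.481
v -1.364 -2.529 -2.126
v -1.313 -1.183 -3.511
v -1.649 -2.486 -2.155
v -1.574 -1.235 -3.625
v -1.909 -2.538 -2.27
v -1.759 -1.371 -3.801
v -2.094 -2.674 -2.446
v -1.832 -1.563 -4.005
v -2.167 -2.866 -2.649
v -1.778 -1.775 -4.194
v -2.113 -3.078 -2.839
v -1.608 -1.963 -4.334
v -1.944 -3.266 -2.978
v -1.356 -2.091 -4.394
v -1.691 -3.394 -3.039
v -1.071 -2.134 -4.365
v -1.407 -3.437 -3.009
v -0.811 -2.082 -4.25
v -1.146 -3.385 -2.895
v -0.626 -1.946 -4.074
v -0.961 -3.249 -2.719
v -0.553 -1.754 -3.871
v -0.888 -3.057 -2.515
v -1.841 -1.859 2.005
v -0.959 -2.51 3.808
v -1.461 -0.503 2.309
v -0.579 -1.155 4.112
v -1.041 -1.985 1.568
v -0.159 -2.637 3.371
v -0.661 -0.63 1.872
v 0.221 -1.281 3.675
v -3.2 0.665 2.374
v -2.861 0.331 1.693
v -3.66 -0.685 2.806
v -2.569 0.317 1.962
v -2.421 0.383 2.324
v -2.451 0.514 2.698
v -2.653 0.679 2.998
v -2.98 0.84 3.155
v -3.358 0.962 3.132
v -3.699 1.015 2.936
v -3.926 0.989 2.611
v -3.987 0.888 2.232
v -3.867 0.736 1.885
v -3.594 0.567 1.65
v -3.232 0.421 1.581
f 2 4 1
f 5 2 1
f 1 4 3
f 3 5 1
f 2 8 4
f 6 2 5
f 6 8 2
f 4 8 3
f 7 5 3
f 3 8 7
f 7 6 5
f 8 6 7
f 10 9 13
f 10 13 11
f 11 13 14
f 11 14 12
f 13 9 15
f 13 15 14
f 14 15 16
f 14 16 12
f 15 9 17
f 15 17 16
f 16 17 18
f 16 18 12
f 17 9 19
f 17 19 18
f 18 19 20
f 18 20 12
f 19 9 21
f 19 21 20
f 20 21 22
f 20 22 12
f 21 9 23
f 21 23 22
f 22 23 24
f 22 24 12
f 23 9 25
f 23 25 24
f 24 25 26
f 24 26 12
f 25 9 27
f 25 27 26
f 26 27 28
f 26 28 12
f 27 9 29
f 27 29 28
f 28 29 30
f 28 30 12
f 29 9 31
f 29 31 30
f 30 31 32
f 30 32 12
f 31 9 33
f 31 33 32
f 32 33 34
f 32 34 12
f 33 9 35
f 33 35 34
f 34 35 36
f 34 36 12
f 35 9 37
f 35 37 36
f 36 37 38
f 36 38 12
f 37 9 10
f 37 10 38
f 38 10 11
f 38 11 12
f 40 42 39
f 43 40 39
f 39 42 41
f 41 43 39
f 40 46 42
f 44 40 43
f 44 46 40
f 42 46 41
f 45 43 41
f 41 46 45
f 45 44 43
f 46 44 45
f 48 47 50
f 48 50 49
f 50 47 51
f 50 51 49
f 51 47 52
f 51 52 49
f 52 47 53
f 52 53 49
f 53 47 54
f 53 54 49
f 54 47 55
f 54 55 49
f 55 47 56
f 55 56 49
f 56 47 57
f 56 57 49
f 57 47 58
f 57 58 49
f 58 47 59
f 58 59 49
f 59 47 60
f 59 60 49
f 60 47 61
f 60 61 49
f 61 47 48
f 61 48 49



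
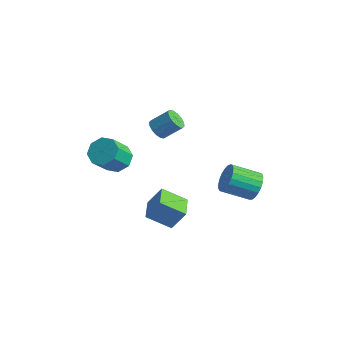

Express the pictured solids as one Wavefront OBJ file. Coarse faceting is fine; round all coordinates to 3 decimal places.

v 4.496 0.621 -0.896
v 5.102 0.585 -0.089
v 3.89 -0.698 0.763
v 3.284 -0.661 -0.044
v 4.841 0.898 0.012
v 3.629 -0.384 0.864
v 4.521 1.164 -0.045
v 3.308 -0.119 0.808
v 4.196 1.336 -0.248
v 2.984 0.053 0.604
v 3.923 1.384 -0.564
v 2.711 0.101 0.289
v 3.749 1.3 -0.937
v 2.537 0.017 -0.085
v 3.705 1.099 -1.303
v 2.492 -0.184 -0.451
v 3.797 0.816 -1.599
v 2.585 -0.467 -0.746
v 4.01 0.498 -1.773
v 2.798 -0.784 -0.921
v 4.307 0.202 -1.796
v 3.095 -1.08 -0.943
v 4.637 -0.021 -1.663
v 3.425 -1.304 -0.81
v 4.943 -0.133 -1.397
v 3.73 -1.416 -0.545
v 5.171 -0.115 -1.045
v 3.958 -1.398 -0.193
v 5.282 0.03 -0.667
v 4.07 -1.253 0.185
v 5.258 0.278 -0.329
v 4.046 -1.005 0.523
v -0.213 -1.548 -5.056
v -1.388 -2.581 -4.069
v 0.435 -0.968 -3.677
v -0.74 -2.001 -2.69
v 0.84 -2.739 -5.05
v -0.335 -3.772 -4.063
v 1.488 -2.159 -3.671
v 0.313 -3.192 -2.684
v -3.661 -2.913 -0.987
v -2.973 -3.499 -1.541
v -2.871 -4.772 -0.068
v -3.559 -4.187 0.487
v -2.606 -2.939 -1.082
v -2.504 -4.213 0.391
v -2.857 -2.364 -0.568
v -2.755 -3.638 0.905
v -3.579 -2.111 -0.299
v -3.477 -3.385 1.174
v -4.349 -2.328 -0.432
v -4.247 -3.601 1.041
v -4.716 -2.887 -0.891
v -4.614 -4.161 0.582
v -4.465 -3.462 -1.405
v -4.363 -4.736 0.068
v -3.743 -3.715 -1.674
v -3.641 -4.989 -0.201
v -0.545 -2.535 3.271
v 0.06 -2.605 2.834
v 0.831 -1.794 3.772
v 0.225 -1.725 4.209
v -0.12 -2.285 2.706
v 0.651 -1.475 3.645
v -0.414 -2.033 2.729
v 0.356 -1.223 3.668
v -0.743 -1.915 2.898
v 0.027 -1.105 3.837
v -1.019 -1.964 3.166
v -0.249 -1.153 4.105
v -1.169 -2.165 3.463
v -0.398 -1.355 4.401
v -1.151 -2.466 3.708
v -0.38 -1.655 4.646
v -0.971 -2.785 3.835
v -0.2 -1.975 4.774
v -0.676 -3.037 3.812
v 0.094 -2.227 4.751
v -0.347 -3.155 3.643
v 0.423 -2.345 4.582
v -0.071 -3.107 3.375
v 0.699 -2.296 4.314
v 0.078 -2.905 3.079
v 0.849 -2.095 4.017
f 2 1 5
f 2 5 3
f 3 5 6
f 3 6 4
f 5 1 7
f 5 7 6
f 6 7 8
f 6 8 4
f 7 1 9
f 7 9 8
f 8 9 10
f 8 10 4
f 9 1 11
f 9 11 10
f 10 11 12
f 10 12 4
f 11 1 13
f 11 13 12
f 12 13 14
f 12 14 4
f 13 1 15
f 13 15 14
f 14 15 16
f 14 16 4
f 15 1 17
f 15 17 16
f 16 17 18
f 16 18 4
f 17 1 19
f 17 19 18
f 18 19 20
f 18 20 4
f 19 1 21
f 19 21 20
f 20 21 22
f 20 22 4
f 21 1 23
f 21 23 22
f 22 23 24
f 22 24 4
f 23 1 25
f 23 25 24
f 24 25 26
f 24 26 4
f 25 1 27
f 25 27 26
f 26 27 28
f 26 28 4
f 27 1 29
f 27 29 28
f 28 29 30
f 28 30 4
f 29 1 31
f 29 31 30
f 30 31 32
f 30 32 4
f 31 1 2
f 31 2 32
f 32 2 3
f 32 3 4
f 34 36 33
f 37 34 33
f 33 36 35
f 35 37 33
f 34 40 36
f 38 34 37
f 38 40 34
f 36 40 35
f 39 37 35
f 35 40 39
f 39 38 37
f 40 38 39
f 42 41 45
f 42 45 43
f 43 45 46
f 43 46 44
f 45 41 47
f 45 47 46
f 46 47 48
f 46 48 44
f 47 41 49
f 47 49 48
f 48 49 50
f 48 50 44
f 49 41 51
f 49 51 50
f 50 51 52
f 50 52 44
f 51 41 53
f 51 53 52
f 52 53 54
f 52 54 44
f 53 41 55
f 53 55 54
f 54 55 56
f 54 56 44
f 55 41 57
f 55 57 56
f 56 57 58
f 56 58 44
f 57 41 42
f 57 42 58
f 58 42 43
f 58 43 44
f 60 59 63
f 60 63 61
f 61 63 64
f 61 64 62
f 63 59 65
f 63 65 64
f 64 65 66
f 64 66 62
f 65 59 67
f 65 67 66
f 66 67 68
f 66 68 62
f 67 59 69
f 67 69 68
f 68 69 70
f 68 70 62
f 69 59 71
f 69 71 70
f 70 71 72
f 70 72 62
f 71 59 73
f 71 73 72
f 72 73 74
f 72 74 62
f 73 59 75
f 73 75 74
f 74 75 76
f 74 76 62
f 75 59 77
f 75 77 76
f 76 77 78
f 76 78 62
f 77 59 79
f 77 79 78
f 78 79 80
f 78 80 62
f 79 59 81
f 79 81 80
f 80 81 82
f 80 82 62
f 81 59 83
f 81 83 82
f 82 83 84
f 82 84 62
f 83 59 60
f 83 60 84
f 84 60 61
f 84 61 62



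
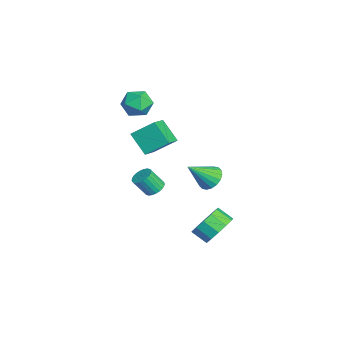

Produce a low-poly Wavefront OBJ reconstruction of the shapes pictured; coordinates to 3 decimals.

v 0.072 -1.302 2.648
v 1.192 -1.83 3.185
v 0.217 -0.09 3.537
v 1.337 -0.618 4.074
v 0.903 -0.622 1.586
v 2.023 -1.15 2.123
v 1.048 0.59 2.475
v 2.168 0.062 3.012
v 4.125 2.461 -2.451
v 4.751 1.751 -2.859
v 4.3 1.03 -2.296
v 3.675 1.739 -1.889
v 5.019 1.953 -2.386
v 4.568 1.232 -1.823
v 5.004 2.316 -1.933
v 4.553 1.595 -1.37
v 4.709 2.725 -1.645
v 4.258 2.004 -1.082
v 4.229 3.05 -1.613
v 3.779 2.329 -1.05
v 3.717 3.188 -1.847
v 3.266 2.467 -1.284
v 3.334 3.095 -2.273
v 2.883 2.373 -1.71
v 3.202 2.8 -2.756
v 2.751 2.079 -2.193
v 3.363 2.398 -3.142
v 2.913 1.677 -2.579
v 3.767 2.016 -3.309
v 3.316 1.295 -2.746
v 4.284 1.775 -3.203
v 3.833 1.053 -2.64
v -2.496 -0.367 3.241
v -1.864 -1.073 3.048
v -3.676 -1.387 3.112
v -3.044 -2.093 2.919
v -3.08 -1.705 3.804
v -2.351 -1.075 3.884
v -3.189 -1.385 2.276
v -2.46 -0.755 2.356
v -2.293 -1.703 2.451
v -2.225 -1.9 3.396
v -3.315 -0.56 2.764
v -3.247 -0.757 3.709
v -2.169 -0.351 -3.264
v -1.735 0.041 -3.003
v -1.718 -0.677 -1.955
v -2.151 -1.069 -2.216
v -1.949 0.146 -2.927
v -1.931 -0.571 -1.879
v -2.195 0.176 -2.902
v -2.177 -0.541 -1.855
v -2.438 0.126 -2.933
v -2.42 -0.592 -1.885
v -2.64 0.003 -3.013
v -2.622 -0.715 -1.966
v -2.77 -0.174 -3.132
v -2.752 -0.892 -2.085
v -2.808 -0.378 -3.271
v -2.79 -1.096 -2.224
v -2.75 -0.578 -3.409
v -2.732 -1.295 -2.361
v -2.602 -0.743 -3.525
v -2.585 -1.461 -2.477
v -2.389 -0.849 -3.601
v -2.371 -1.566 -2.553
v -2.143 -0.879 -3.625
v -2.125 -1.596 -2.578
v -1.9 -0.828 -3.595
v -1.882 -1.546 -2.547
v -1.698 -0.705 -3.514
v -1.68 -1.423 -2.467
v -1.568 -0.528 -3.395
v -1.55 -1.246 -2.348
v -1.53 -0.324 -3.256
v -1.512 -1.042 -2.209
v -1.588 -0.125 -3.119
v -1.57 -0.842 -2.071
v -0.972 2.523 -1.832
v -0.337 2.994 -1.579
v -0.528 1.257 -0.588
v -0.615 3.108 -1.364
v -0.963 3.106 -1.241
v -1.313 2.989 -1.236
v -1.596 2.78 -1.349
v -1.755 2.519 -1.557
v -1.759 2.26 -1.82
v -1.607 2.053 -2.085
v -1.329 1.939 -2.3
v -0.98 1.94 -2.423
v -0.63 2.058 -2.428
v -0.348 2.267 -2.315
v -0.189 2.528 -2.107
v -0.185 2.787 -1.844
f 2 4 1
f 5 2 1
f 1 4 3
f 3 5 1
f 2 8 4
f 6 2 5
f 6 8 2
f 4 8 3
f 7 5 3
f 3 8 7
f 7 6 5
f 8 6 7
f 10 9 13
f 10 13 11
f 11 13 14
f 11 14 12
f 13 9 15
f 13 15 14
f 14 15 16
f 14 16 12
f 15 9 17
f 15 17 16
f 16 17 18
f 16 18 12
f 17 9 19
f 17 19 18
f 18 19 20
f 18 20 12
f 19 9 21
f 19 21 20
f 20 21 22
f 20 22 12
f 21 9 23
f 21 23 22
f 22 23 24
f 22 24 12
f 23 9 25
f 23 25 24
f 24 25 26
f 24 26 12
f 25 9 27
f 25 27 26
f 26 27 28
f 26 28 12
f 27 9 29
f 27 29 28
f 28 29 30
f 28 30 12
f 29 9 31
f 29 31 30
f 30 31 32
f 30 32 12
f 31 9 10
f 31 10 32
f 32 10 11
f 32 11 12
f 33 44 38
f 33 38 34
f 33 34 40
f 33 40 43
f 33 43 44
f 34 38 42
f 38 44 37
f 44 43 35
f 43 40 39
f 40 34 41
f 36 42 37
f 36 37 35
f 36 35 39
f 36 39 41
f 36 41 42
f 37 42 38
f 35 37 44
f 39 35 43
f 41 39 40
f 42 41 34
f 46 45 49
f 46 49 47
f 47 49 50
f 47 50 48
f 49 45 51
f 49 51 50
f 50 51 52
f 50 52 48
f 51 45 53
f 51 53 52
f 52 53 54
f 52 54 48
f 53 45 55
f 53 55 54
f 54 55 56
f 54 56 48
f 55 45 57
f 55 57 56
f 56 57 58
f 56 58 48
f 57 45 59
f 57 59 58
f 58 59 60
f 58 60 48
f 59 45 61
f 59 61 60
f 60 61 62
f 60 62 48
f 61 45 63
f 61 63 62
f 62 63 64
f 62 64 48
f 63 45 65
f 63 65 64
f 64 65 66
f 64 66 48
f 65 45 67
f 65 67 66
f 66 67 68
f 66 68 48
f 67 45 69
f 67 69 68
f 68 69 70
f 68 70 48
f 69 45 71
f 69 71 70
f 70 71 72
f 70 72 48
f 71 45 73
f 71 73 72
f 72 73 74
f 72 74 48
f 73 45 75
f 73 75 74
f 74 75 76
f 74 76 48
f 75 45 77
f 75 77 76
f 76 77 78
f 76 78 48
f 77 45 46
f 77 46 78
f 78 46 47
f 78 47 48
f 80 79 82
f 80 82 81
f 82 79 83
f 82 83 81
f 83 79 84
f 83 84 81
f 84 79 85
f 84 85 81
f 85 79 86
f 85 86 81
f 86 79 87
f 86 87 81
f 87 79 88
f 87 88 81
f 88 79 89
f 88 89 81
f 89 79 90
f 89 90 81
f 90 79 91
f 90 91 81
f 91 79 92
f 91 92 81
f 92 79 93
f 92 93 81
f 93 79 94
f 93 94 81
f 94 79 80
f 94 80 81



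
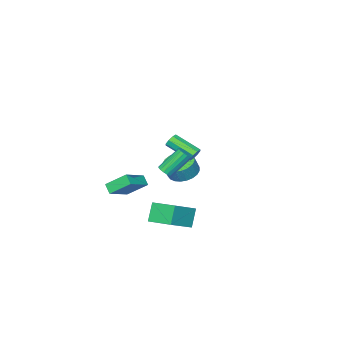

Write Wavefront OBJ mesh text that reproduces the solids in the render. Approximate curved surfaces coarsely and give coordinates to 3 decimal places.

v 2.002 -0.625 -0.916
v 1.842 -1.205 -0.389
v 3.672 -0.346 -0.1
v 3.512 -0.926 0.427
v 2.708 -1.774 -1.967
v 2.548 -2.354 -1.44
v 4.378 -1.495 -1.151
v 4.218 -2.075 -0.624
v 2.853 2.568 -1.083
v 4.589 2.617 -0.131
v 2.615 4.287 -0.735
v 4.351 4.336 0.216
v 3.509 2.904 -2.296
v 5.245 2.953 -1.345
v 3.271 4.623 -1.949
v 5.007 4.672 -0.997
v -0.263 1.197 1.599
v 0.037 1.068 1.181
v 0.563 -0.566 2.064
v 0.263 -0.437 2.481
v 0.24 1.283 1.458
v 0.767 -0.35 2.341
v 0.149 1.448 1.817
v 0.676 -0.186 2.7
v -0.184 1.465 2.048
v 0.343 -0.168 2.931
v -0.563 1.326 2.016
v -0.037 -0.308 2.899
v -0.767 1.11 1.739
v -0.24 -0.523 2.622
v -0.676 0.946 1.38
v -0.149 -0.688 2.263
v -0.343 0.928 1.149
v 0.184 -0.705 2.032
v 3.725 2.815 2.273
v 4.151 2.854 2.585
v 3.062 3.444 3.999
v 2.635 3.405 3.687
v 4.128 3.099 2.465
v 3.039 3.69 3.879
v 3.997 3.269 2.294
v 2.908 3.859 3.708
v 3.793 3.317 2.116
v 2.704 3.907 3.531
v 3.571 3.23 1.981
v 2.482 3.82 3.395
v 3.39 3.032 1.924
v 2.3 3.622 3.338
v 3.298 2.776 1.961
v 2.209 3.366 3.375
v 3.321 2.53 2.081
v 2.232 3.121 3.495
v 3.452 2.361 2.252
v 2.363 2.951 3.666
v 3.656 2.313 2.429
v 2.567 2.903 3.844
v 3.878 2.4 2.565
v 2.789 2.99 3.979
v 4.06 2.598 2.622
v 2.97 3.188 4.036
v -4.146 -3.961 -3.355
v -3.159 -3.746 -3.791
v -2.687 -3.743 -2.72
v -3.674 -3.959 -2.285
v -3.31 -3.349 -3.725
v -2.838 -3.347 -2.655
v -3.588 -3.046 -3.603
v -3.116 -3.044 -2.533
v -3.951 -2.882 -3.444
v -3.479 -2.88 -2.373
v -4.344 -2.883 -3.271
v -3.872 -2.88 -2.2
v -4.707 -3.047 -3.11
v -4.235 -3.045 -2.04
v -4.984 -3.351 -2.987
v -4.512 -3.348 -1.917
v -5.134 -3.748 -2.921
v -4.662 -3.745 -1.85
v -5.133 -4.177 -2.92
v -4.661 -4.174 -1.849
v -4.982 -4.573 -2.985
v -4.51 -4.571 -1.915
v -4.704 -4.876 -3.107
v -4.232 -4.874 -2.037
v -4.341 -5.04 -3.267
v -3.869 -5.038 -2.196
v -3.948 -5.04 -3.44
v -3.476 -5.037 -2.369
v -3.585 -4.875 -3.6
v -3.113 -4.873 -2.53
v -3.308 -4.572 -3.723
v -2.836 -4.569 -2.653
v -3.158 -4.175 -3.79
v -2.686 -4.172 -2.719
f 2 4 1
f 5 2 1
f 1 4 3
f 3 5 1
f 2 8 4
f 6 2 5
f 6 8 2
f 4 8 3
f 7 5 3
f 3 8 7
f 7 6 5
f 8 6 7
f 10 12 9
f 13 10 9
f 9 12 11
f 11 13 9
f 10 16 12
f 14 10 13
f 14 16 10
f 12 16 11
f 15 13 11
f 11 16 15
f 15 14 13
f 16 14 15
f 18 17 21
f 18 21 19
f 19 21 22
f 19 22 20
f 21 17 23
f 21 23 22
f 22 23 24
f 22 24 20
f 23 17 25
f 23 25 24
f 24 25 26
f 24 26 20
f 25 17 27
f 25 27 26
f 26 27 28
f 26 28 20
f 27 17 29
f 27 29 28
f 28 29 30
f 28 30 20
f 29 17 31
f 29 31 30
f 30 31 32
f 30 32 20
f 31 17 33
f 31 33 32
f 32 33 34
f 32 34 20
f 33 17 18
f 33 18 34
f 34 18 19
f 34 19 20
f 36 35 39
f 36 39 37
f 37 39 40
f 37 40 38
f 39 35 41
f 39 41 40
f 40 41 42
f 40 42 38
f 41 35 43
f 41 43 42
f 42 43 44
f 42 44 38
f 43 35 45
f 43 45 44
f 44 45 46
f 44 46 38
f 45 35 47
f 45 47 46
f 46 47 48
f 46 48 38
f 47 35 49
f 47 49 48
f 48 49 50
f 48 50 38
f 49 35 51
f 49 51 50
f 50 51 52
f 50 52 38
f 51 35 53
f 51 53 52
f 52 53 54
f 52 54 38
f 53 35 55
f 53 55 54
f 54 55 56
f 54 56 38
f 55 35 57
f 55 57 56
f 56 57 58
f 56 58 38
f 57 35 59
f 57 59 58
f 58 59 60
f 58 60 38
f 59 35 36
f 59 36 60
f 60 36 37
f 60 37 38
f 62 61 65
f 62 65 63
f 63 65 66
f 63 66 64
f 65 61 67
f 65 67 66
f 66 67 68
f 66 68 64
f 67 61 69
f 67 69 68
f 68 69 70
f 68 70 64
f 69 61 71
f 69 71 70
f 70 71 72
f 70 72 64
f 71 61 73
f 71 73 72
f 72 73 74
f 72 74 64
f 73 61 75
f 73 75 74
f 74 75 76
f 74 76 64
f 75 61 77
f 75 77 76
f 76 77 78
f 76 78 64
f 77 61 79
f 77 79 78
f 78 79 80
f 78 80 64
f 79 61 81
f 79 81 80
f 80 81 82
f 80 82 64
f 81 61 83
f 81 83 82
f 82 83 84
f 82 84 64
f 83 61 85
f 83 85 84
f 84 85 86
f 84 86 64
f 85 61 87
f 85 87 86
f 86 87 88
f 86 88 64
f 87 61 89
f 87 89 88
f 88 89 90
f 88 90 64
f 89 61 91
f 89 91 90
f 90 91 92
f 90 92 64
f 91 61 93
f 91 93 92
f 92 93 94
f 92 94 64
f 93 61 62
f 93 62 94
f 94 62 63
f 94 63 64



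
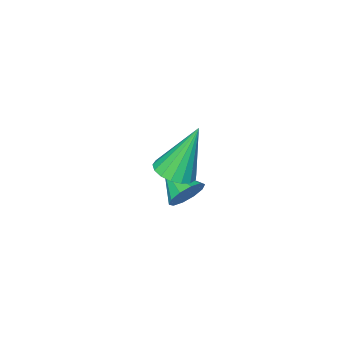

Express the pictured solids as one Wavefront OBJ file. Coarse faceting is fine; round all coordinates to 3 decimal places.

v -0.891 0.261 -0.24
v -0.429 0.462 0.232
v -0.929 -0.921 0.3
v -0.818 0.544 0.385
v -1.235 0.519 0.299
v -1.521 0.395 0.008
v -1.566 0.22 -0.379
v -1.353 0.06 -0.712
v -0.963 -0.022 -0.865
v -0.546 0.003 -0.779
v -0.261 0.127 -0.488
v -0.216 0.302 -0.102
v 0.561 1.385 2.426
v 1.026 0.909 2.674
v -0.101 1.715 4.294
v 1.197 1.202 2.683
v 1.223 1.538 2.633
v 1.097 1.838 2.535
v 0.848 2.034 2.412
v 0.534 2.082 2.293
v 0.225 1.97 2.203
v -0.006 1.724 2.165
v -0.107 1.4 2.186
v -0.055 1.073 2.262
v 0.137 0.817 2.376
v 0.427 0.691 2.501
v 0.748 0.725 2.609
f 2 1 4
f 2 4 3
f 4 1 5
f 4 5 3
f 5 1 6
f 5 6 3
f 6 1 7
f 6 7 3
f 7 1 8
f 7 8 3
f 8 1 9
f 8 9 3
f 9 1 10
f 9 10 3
f 10 1 11
f 10 11 3
f 11 1 12
f 11 12 3
f 12 1 2
f 12 2 3
f 14 13 16
f 14 16 15
f 16 13 17
f 16 17 15
f 17 13 18
f 17 18 15
f 18 13 19
f 18 19 15
f 19 13 20
f 19 20 15
f 20 13 21
f 20 21 15
f 21 13 22
f 21 22 15
f 22 13 23
f 22 23 15
f 23 13 24
f 23 24 15
f 24 13 25
f 24 25 15
f 25 13 26
f 25 26 15
f 26 13 27
f 26 27 15
f 27 13 14
f 27 14 15



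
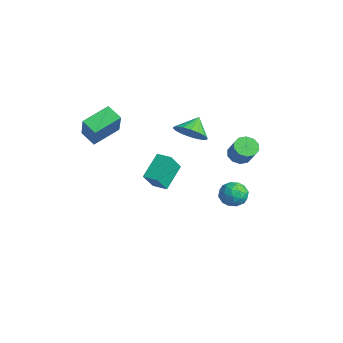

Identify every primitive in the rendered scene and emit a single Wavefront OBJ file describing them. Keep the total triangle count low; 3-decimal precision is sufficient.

v -2.275 -4.501 2.775
v -2.568 -2.984 3.383
v -1.49 -4.14 2.252
v -1.783 -2.623 2.86
v -1.037 -4.897 4.36
v -1.33 -3.38 4.968
v -0.252 -4.536 3.837
v -0.545 -3.019 4.445
v 3.13 1.866 2.584
v 3.627 2.064 2.181
v 4.427 2.033 3.153
v 3.93 1.834 3.556
v 3.448 2.402 2.339
v 4.248 2.371 3.312
v 3.147 2.536 2.591
v 3.948 2.504 3.564
v 2.84 2.413 2.84
v 3.64 2.381 3.813
v 2.643 2.081 2.991
v 3.444 2.049 3.964
v 2.633 1.667 2.987
v 3.433 1.636 3.959
v 2.812 1.329 2.828
v 3.612 1.298 3.801
v 3.112 1.196 2.576
v 3.913 1.164 3.549
v 3.42 1.319 2.327
v 4.22 1.287 3.3
v 3.616 1.651 2.176
v 4.417 1.619 3.149
v 2.117 -2.433 0.763
v 2.516 -3.134 1.82
v 1.394 -1.355 1.75
v 1.794 -2.056 2.808
v 2.826 -1.984 0.792
v 3.226 -2.685 1.85
v 2.104 -0.906 1.78
v 2.503 -1.607 2.837
v 0.461 3.616 -2.075
v 0.997 3.216 -2.601
v 0.083 2.404 -1.539
v 0.619 2.004 -2.065
v 0.924 2.488 -1.434
v 1.157 3.237 -1.765
v -0.077 2.383 -2.375
v 0.156 3.132 -2.706
v 0.665 2.454 -2.787
v 1.284 2.518 -2.205
v -0.204 3.102 -1.935
v 0.415 3.166 -1.353
v 0.762 3.522 -2.385
v 0.318 2.098 -1.755
v 0.497 2.382 -1.384
v 0.812 2.147 -1.693
v 0.856 3.535 -1.894
v 1.172 3.299 -2.203
v 1.128 2.871 -1.517
v -0.092 2.321 -1.937
v 0.224 2.085 -2.246
v 0.268 3.473 -2.447
v 0.583 3.238 -2.756
v -0.048 2.749 -2.623
v 0.882 2.839 -2.804
v 0.66 2.127 -2.488
v 0.251 2.35 -2.67
v 0.388 2.79 -2.865
v 1.246 2.877 -2.462
v 1.024 2.165 -2.146
v 1.203 2.449 -1.775
v 1.34 2.889 -1.97
v 1.05 2.429 -2.57
v 0.056 3.455 -1.994
v -0.166 2.743 -1.678
v -0.26 2.731 -2.17
v -0.123 3.171 -2.365
v 0.42 3.493 -1.652
v 0.198 2.781 -1.336
v 0.692 2.83 -1.275
v 0.829 3.27 -1.47
v 0.03 3.191 -1.57
v 1.016 0.105 3.393
v 1.847 0.186 3.846
v 0.524 0.815 4.167
v 1.862 0.503 3.566
v 1.709 0.74 3.252
v 1.419 0.852 2.965
v 1.049 0.816 2.763
v 0.673 0.639 2.686
v 0.365 0.357 2.749
v 0.185 0.025 2.939
v 0.171 -0.292 3.219
v 0.324 -0.529 3.534
v 0.613 -0.641 3.82
v 0.983 -0.605 4.022
v 1.359 -0.429 4.099
v 1.668 -0.146 4.037
f 2 4 1
f 5 2 1
f 1 4 3
f 3 5 1
f 2 8 4
f 6 2 5
f 6 8 2
f 4 8 3
f 7 5 3
f 3 8 7
f 7 6 5
f 8 6 7
f 10 9 13
f 10 13 11
f 11 13 14
f 11 14 12
f 13 9 15
f 13 15 14
f 14 15 16
f 14 16 12
f 15 9 17
f 15 17 16
f 16 17 18
f 16 18 12
f 17 9 19
f 17 19 18
f 18 19 20
f 18 20 12
f 19 9 21
f 19 21 20
f 20 21 22
f 20 22 12
f 21 9 23
f 21 23 22
f 22 23 24
f 22 24 12
f 23 9 25
f 23 25 24
f 24 25 26
f 24 26 12
f 25 9 27
f 25 27 26
f 26 27 28
f 26 28 12
f 27 9 29
f 27 29 28
f 28 29 30
f 28 30 12
f 29 9 10
f 29 10 30
f 30 10 11
f 30 11 12
f 32 34 31
f 35 32 31
f 31 34 33
f 33 35 31
f 32 38 34
f 36 32 35
f 36 38 32
f 34 38 33
f 37 35 33
f 33 38 37
f 37 36 35
f 38 36 37
f 39 76 55
f 76 50 79
f 55 79 44
f 76 79 55
f 39 55 51
f 55 44 56
f 51 56 40
f 55 56 51
f 39 51 60
f 51 40 61
f 60 61 46
f 51 61 60
f 39 60 72
f 60 46 75
f 72 75 49
f 60 75 72
f 39 72 76
f 72 49 80
f 76 80 50
f 72 80 76
f 40 56 67
f 56 44 70
f 67 70 48
f 56 70 67
f 44 79 57
f 79 50 78
f 57 78 43
f 79 78 57
f 50 80 77
f 80 49 73
f 77 73 41
f 80 73 77
f 49 75 74
f 75 46 62
f 74 62 45
f 75 62 74
f 46 61 66
f 61 40 63
f 66 63 47
f 61 63 66
f 42 68 54
f 68 48 69
f 54 69 43
f 68 69 54
f 42 54 52
f 54 43 53
f 52 53 41
f 54 53 52
f 42 52 59
f 52 41 58
f 59 58 45
f 52 58 59
f 42 59 64
f 59 45 65
f 64 65 47
f 59 65 64
f 42 64 68
f 64 47 71
f 68 71 48
f 64 71 68
f 43 69 57
f 69 48 70
f 57 70 44
f 69 70 57
f 41 53 77
f 53 43 78
f 77 78 50
f 53 78 77
f 45 58 74
f 58 41 73
f 74 73 49
f 58 73 74
f 47 65 66
f 65 45 62
f 66 62 46
f 65 62 66
f 48 71 67
f 71 47 63
f 67 63 40
f 71 63 67
f 82 81 84
f 82 84 83
f 84 81 85
f 84 85 83
f 85 81 86
f 85 86 83
f 86 81 87
f 86 87 83
f 87 81 88
f 87 88 83
f 88 81 89
f 88 89 83
f 89 81 90
f 89 90 83
f 90 81 91
f 90 91 83
f 91 81 92
f 91 92 83
f 92 81 93
f 92 93 83
f 93 81 94
f 93 94 83
f 94 81 95
f 94 95 83
f 95 81 96
f 95 96 83
f 96 81 82
f 96 82 83



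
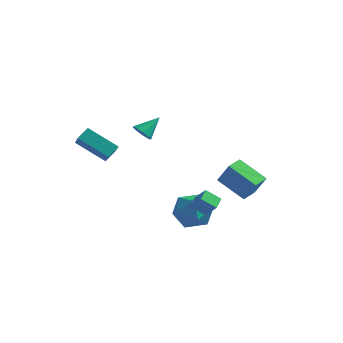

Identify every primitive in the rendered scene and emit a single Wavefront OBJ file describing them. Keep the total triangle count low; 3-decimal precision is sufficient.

v -3.548 3.476 0.517
v -3.284 3.783 -0.029
v -2.952 4.504 1.383
v -3.708 3.953 0.06
v -4.056 3.9 0.363
v -4.167 3.649 0.738
v -3.988 3.316 1.01
v -3.603 3.059 1.051
v -3.192 2.996 0.842
v -2.948 3.158 0.482
v -2.984 3.469 0.137
v 2.97 -2.486 -1.105
v 2.206 -2.731 -0.524
v 2.888 -1.71 -0.885
v 2.124 -1.955 -0.305
v 3.636 -2.645 -0.295
v 2.872 -2.89 0.285
v 3.554 -1.869 -0.076
v 2.79 -2.114 0.505
v 0.899 0.326 -3.602
v 1.64 0.926 -2.824
v 0.7 -1.146 -2.276
v 1.441 -0.546 -1.498
v 0.32 -0.103 -1.746
v 0.443 0.807 -2.565
v 1.897 -1.027 -2.535
v 2.02 -0.117 -3.354
v 2.257 0.09 -2.165
v 1.282 0.661 -1.677
v 1.058 -0.881 -3.423
v 0.083 -0.31 -2.935
v 1.733 1.781 -1.055
v 2.441 1.658 0.25
v 1.907 2.847 -1.05
v 2.615 2.724 0.256
v 3.385 1.516 -1.976
v 4.093 1.393 -0.67
v 3.559 2.582 -1.97
v 4.267 2.459 -0.665
v -4.587 -2.253 2.343
v -3.933 -3.17 3.272
v -4.339 -1.586 2.826
v -3.685 -2.503 3.755
v -2.895 -2.117 1.285
v -2.241 -3.034 2.214
v -2.647 -1.45 1.768
v -1.993 -2.367 2.697
f 2 1 4
f 2 4 3
f 4 1 5
f 4 5 3
f 5 1 6
f 5 6 3
f 6 1 7
f 6 7 3
f 7 1 8
f 7 8 3
f 8 1 9
f 8 9 3
f 9 1 10
f 9 10 3
f 10 1 11
f 10 11 3
f 11 1 2
f 11 2 3
f 13 15 12
f 16 13 12
f 12 15 14
f 14 16 12
f 13 19 15
f 17 13 16
f 17 19 13
f 15 19 14
f 18 16 14
f 14 19 18
f 18 17 16
f 19 17 18
f 20 31 25
f 20 25 21
f 20 21 27
f 20 27 30
f 20 30 31
f 21 25 29
f 25 31 24
f 31 30 22
f 30 27 26
f 27 21 28
f 23 29 24
f 23 24 22
f 23 22 26
f 23 26 28
f 23 28 29
f 24 29 25
f 22 24 31
f 26 22 30
f 28 26 27
f 29 28 21
f 33 35 32
f 36 33 32
f 32 35 34
f 34 36 32
f 33 39 35
f 37 33 36
f 37 39 33
f 35 39 34
f 38 36 34
f 34 39 38
f 38 37 36
f 39 37 38
f 41 43 40
f 44 41 40
f 40 43 42
f 42 44 40
f 41 47 43
f 45 41 44
f 45 47 41
f 43 47 42
f 46 44 42
f 42 47 46
f 46 45 44
f 47 45 46

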